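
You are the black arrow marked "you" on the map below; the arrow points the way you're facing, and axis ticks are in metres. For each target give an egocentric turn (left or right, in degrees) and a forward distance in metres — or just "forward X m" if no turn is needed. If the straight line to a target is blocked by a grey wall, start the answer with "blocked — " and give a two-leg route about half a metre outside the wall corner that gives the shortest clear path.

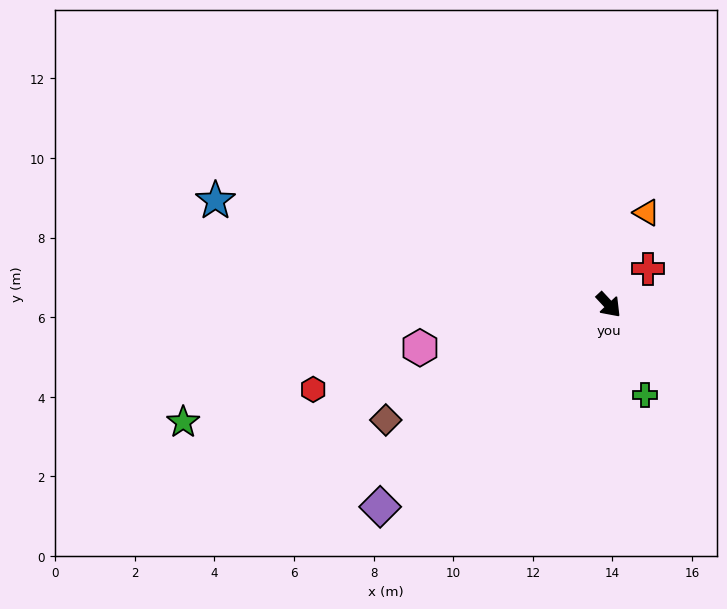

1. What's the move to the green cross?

turn right 21°, forward 2.4 m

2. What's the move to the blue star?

turn right 148°, forward 10.2 m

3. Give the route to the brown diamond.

turn right 106°, forward 6.3 m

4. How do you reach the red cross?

turn left 90°, forward 1.3 m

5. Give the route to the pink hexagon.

turn right 120°, forward 4.9 m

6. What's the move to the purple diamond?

turn right 92°, forward 7.7 m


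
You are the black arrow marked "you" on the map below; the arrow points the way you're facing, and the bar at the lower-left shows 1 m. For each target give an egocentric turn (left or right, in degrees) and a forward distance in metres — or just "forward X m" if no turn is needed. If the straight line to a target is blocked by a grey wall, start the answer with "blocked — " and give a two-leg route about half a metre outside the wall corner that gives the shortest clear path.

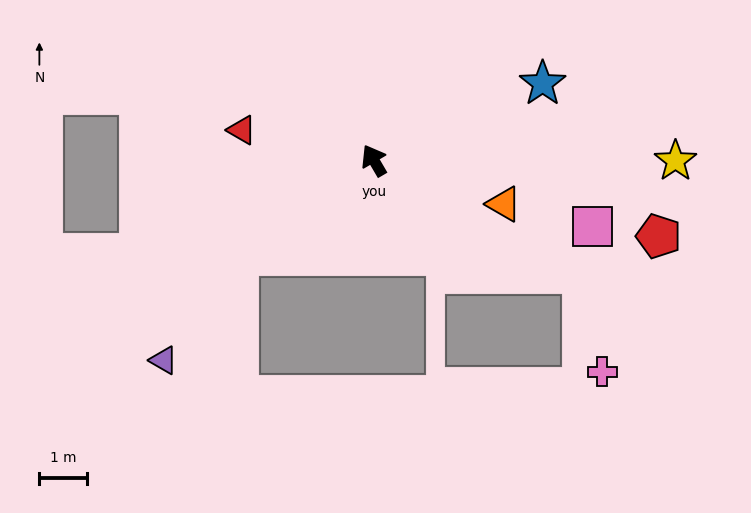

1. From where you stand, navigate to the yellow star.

turn right 120°, forward 6.4 m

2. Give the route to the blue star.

turn right 96°, forward 3.9 m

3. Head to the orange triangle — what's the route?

turn right 139°, forward 2.9 m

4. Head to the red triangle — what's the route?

turn left 47°, forward 2.9 m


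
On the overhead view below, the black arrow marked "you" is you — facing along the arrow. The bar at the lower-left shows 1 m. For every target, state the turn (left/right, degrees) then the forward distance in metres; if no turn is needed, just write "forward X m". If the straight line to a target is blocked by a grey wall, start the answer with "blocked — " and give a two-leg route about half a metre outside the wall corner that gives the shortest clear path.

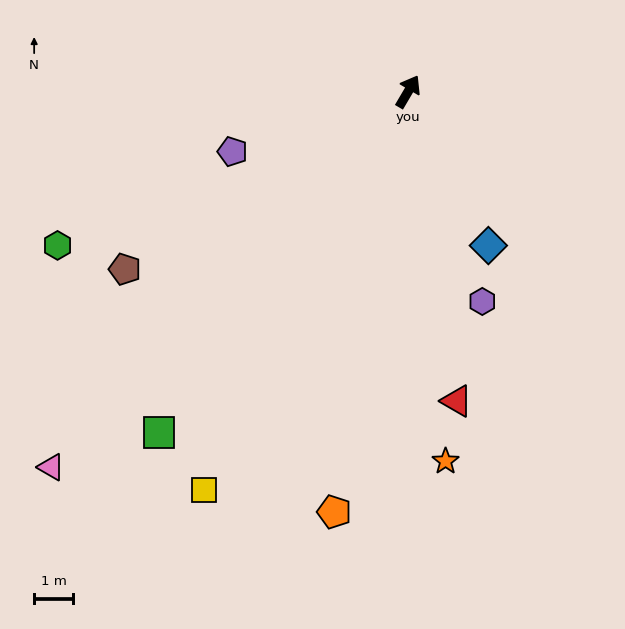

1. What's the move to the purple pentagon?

turn left 139°, forward 4.7 m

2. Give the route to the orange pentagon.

turn right 160°, forward 10.9 m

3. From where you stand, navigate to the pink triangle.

turn left 167°, forward 13.3 m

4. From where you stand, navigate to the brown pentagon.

turn left 153°, forward 8.6 m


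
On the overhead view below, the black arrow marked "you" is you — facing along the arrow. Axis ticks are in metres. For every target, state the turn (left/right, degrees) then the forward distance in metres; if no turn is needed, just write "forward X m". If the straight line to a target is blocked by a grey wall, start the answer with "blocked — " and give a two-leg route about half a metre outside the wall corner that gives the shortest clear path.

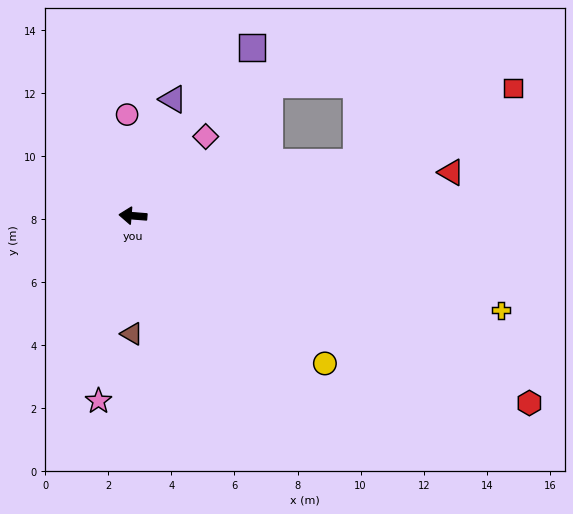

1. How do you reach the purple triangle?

turn right 104°, forward 3.9 m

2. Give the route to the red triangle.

turn right 168°, forward 10.2 m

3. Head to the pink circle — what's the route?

turn right 82°, forward 3.2 m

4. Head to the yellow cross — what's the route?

turn left 170°, forward 12.0 m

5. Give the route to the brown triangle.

turn left 94°, forward 3.7 m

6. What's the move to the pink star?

turn left 84°, forward 6.0 m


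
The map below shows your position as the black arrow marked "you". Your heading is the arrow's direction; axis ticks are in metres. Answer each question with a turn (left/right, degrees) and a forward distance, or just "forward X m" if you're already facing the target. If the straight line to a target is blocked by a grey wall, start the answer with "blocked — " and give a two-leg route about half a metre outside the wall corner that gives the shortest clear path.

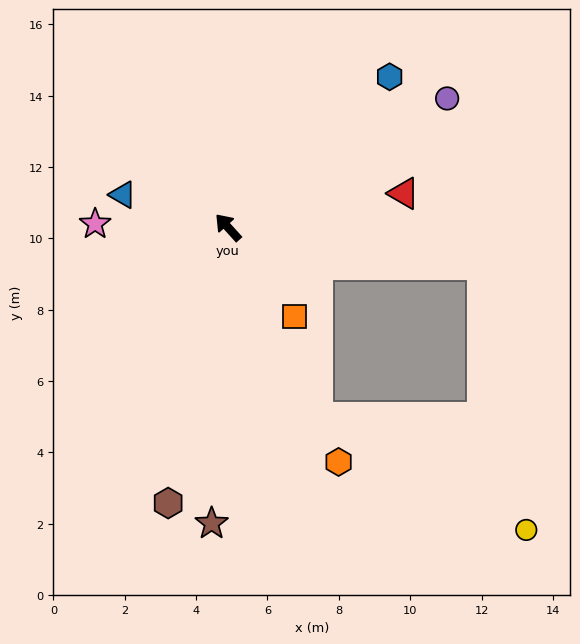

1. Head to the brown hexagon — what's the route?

turn left 126°, forward 7.9 m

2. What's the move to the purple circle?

turn right 102°, forward 7.1 m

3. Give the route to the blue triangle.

turn left 31°, forward 3.1 m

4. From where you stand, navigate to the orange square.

turn left 175°, forward 3.1 m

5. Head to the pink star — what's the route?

turn left 46°, forward 3.7 m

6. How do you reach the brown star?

turn left 135°, forward 8.3 m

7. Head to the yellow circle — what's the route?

blocked — turn left 163°, forward 5.9 m, then turn left 36°, forward 6.7 m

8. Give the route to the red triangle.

turn right 121°, forward 5.0 m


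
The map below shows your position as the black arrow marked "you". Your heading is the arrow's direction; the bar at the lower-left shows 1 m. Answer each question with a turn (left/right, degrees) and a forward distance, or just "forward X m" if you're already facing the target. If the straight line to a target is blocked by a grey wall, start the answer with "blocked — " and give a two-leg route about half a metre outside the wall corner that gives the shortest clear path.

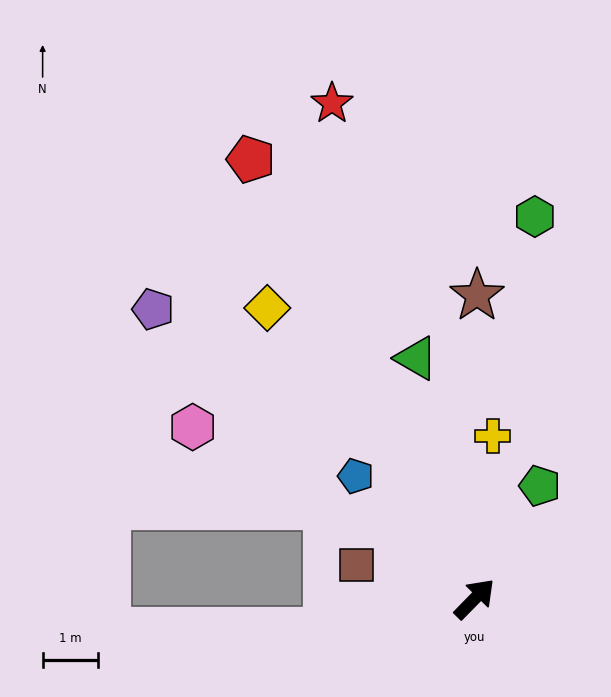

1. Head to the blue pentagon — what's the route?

turn left 89°, forward 3.1 m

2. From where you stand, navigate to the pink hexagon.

turn left 103°, forward 5.9 m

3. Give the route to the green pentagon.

turn left 14°, forward 2.3 m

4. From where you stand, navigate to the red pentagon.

turn left 71°, forward 8.9 m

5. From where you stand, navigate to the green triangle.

turn left 58°, forward 4.5 m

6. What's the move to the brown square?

turn left 118°, forward 2.2 m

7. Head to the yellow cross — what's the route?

turn left 38°, forward 2.9 m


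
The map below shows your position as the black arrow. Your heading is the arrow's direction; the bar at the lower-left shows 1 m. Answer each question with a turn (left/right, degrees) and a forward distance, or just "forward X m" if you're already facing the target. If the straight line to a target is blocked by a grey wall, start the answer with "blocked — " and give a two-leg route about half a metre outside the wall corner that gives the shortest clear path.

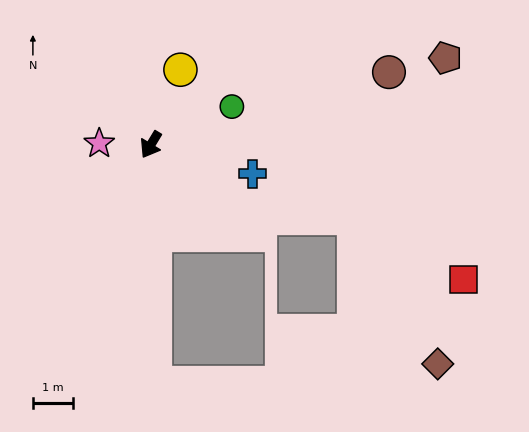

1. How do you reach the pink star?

turn right 60°, forward 1.3 m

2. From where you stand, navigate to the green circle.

turn left 146°, forward 2.3 m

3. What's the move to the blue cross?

turn left 105°, forward 2.7 m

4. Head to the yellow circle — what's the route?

turn right 170°, forward 2.0 m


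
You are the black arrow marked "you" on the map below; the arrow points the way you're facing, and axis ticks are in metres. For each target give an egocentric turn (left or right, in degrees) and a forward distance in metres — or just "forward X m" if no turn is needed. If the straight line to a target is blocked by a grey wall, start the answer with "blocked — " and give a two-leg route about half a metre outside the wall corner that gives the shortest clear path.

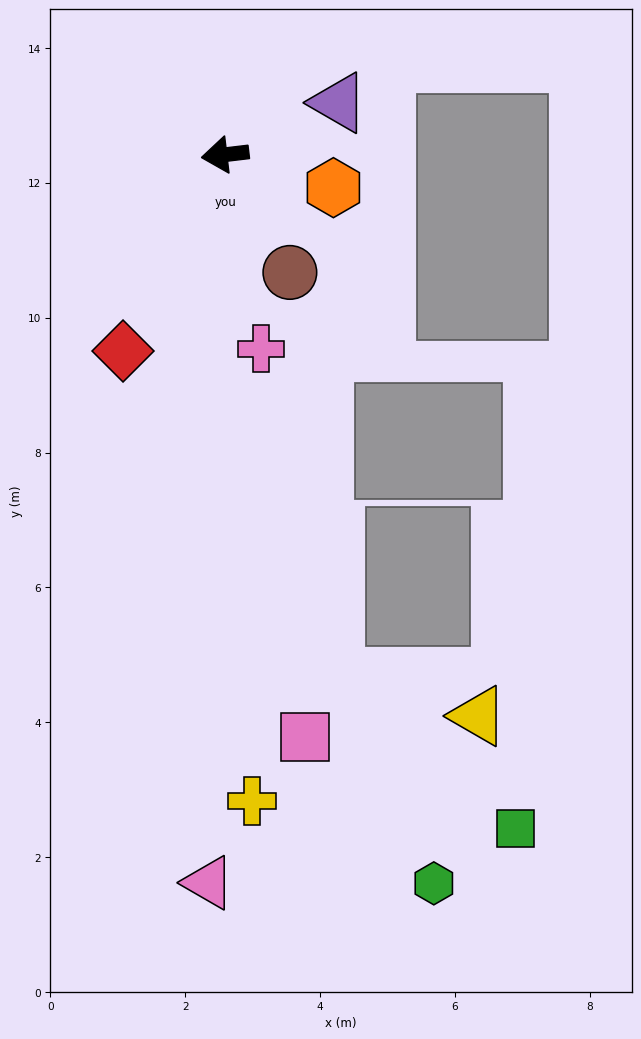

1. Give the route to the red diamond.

turn left 56°, forward 3.3 m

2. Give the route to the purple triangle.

turn right 162°, forward 1.9 m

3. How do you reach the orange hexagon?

turn left 156°, forward 1.7 m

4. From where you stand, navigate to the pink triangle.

turn left 82°, forward 10.8 m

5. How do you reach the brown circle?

turn left 112°, forward 2.0 m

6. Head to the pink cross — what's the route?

turn left 94°, forward 2.9 m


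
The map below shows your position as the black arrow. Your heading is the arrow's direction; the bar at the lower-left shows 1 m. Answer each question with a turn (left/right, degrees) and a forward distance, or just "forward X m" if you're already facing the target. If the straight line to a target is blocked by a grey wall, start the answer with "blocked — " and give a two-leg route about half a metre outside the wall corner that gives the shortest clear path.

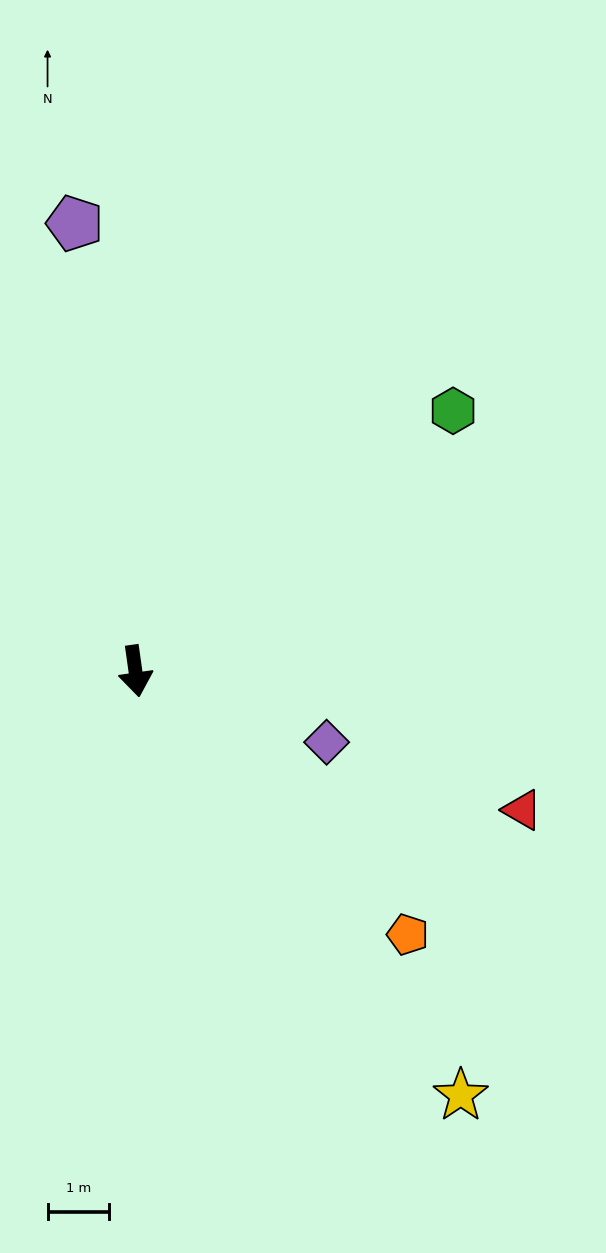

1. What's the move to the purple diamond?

turn left 62°, forward 3.3 m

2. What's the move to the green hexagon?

turn left 121°, forward 6.6 m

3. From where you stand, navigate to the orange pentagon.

turn left 38°, forward 6.1 m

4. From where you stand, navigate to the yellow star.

turn left 29°, forward 8.6 m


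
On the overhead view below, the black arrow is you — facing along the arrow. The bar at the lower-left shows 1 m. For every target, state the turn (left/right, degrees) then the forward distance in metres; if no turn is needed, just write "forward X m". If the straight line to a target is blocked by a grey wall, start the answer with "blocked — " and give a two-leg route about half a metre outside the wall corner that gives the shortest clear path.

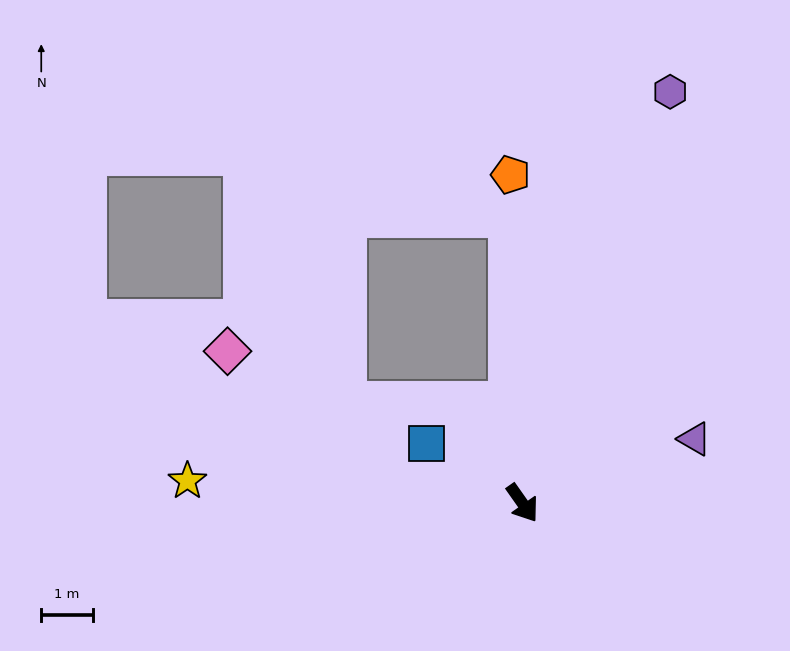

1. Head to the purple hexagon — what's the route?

turn left 125°, forward 8.5 m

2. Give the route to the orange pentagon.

turn left 147°, forward 6.4 m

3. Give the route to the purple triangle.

turn left 75°, forward 3.6 m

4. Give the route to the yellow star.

turn right 129°, forward 6.5 m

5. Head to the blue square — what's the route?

turn right 157°, forward 2.2 m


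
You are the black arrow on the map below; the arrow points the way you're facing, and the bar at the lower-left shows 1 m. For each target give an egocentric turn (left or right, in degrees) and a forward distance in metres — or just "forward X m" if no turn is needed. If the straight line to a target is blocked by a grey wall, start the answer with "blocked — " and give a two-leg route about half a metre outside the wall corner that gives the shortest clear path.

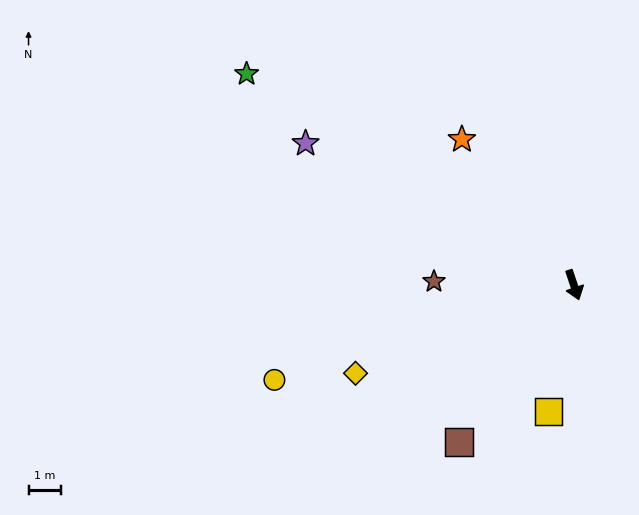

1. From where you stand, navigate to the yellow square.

turn right 30°, forward 3.9 m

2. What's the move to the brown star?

turn right 110°, forward 4.3 m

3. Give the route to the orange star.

turn right 161°, forward 5.6 m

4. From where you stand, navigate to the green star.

turn right 141°, forward 11.9 m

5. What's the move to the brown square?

turn right 55°, forward 6.0 m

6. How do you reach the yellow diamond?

turn right 87°, forward 7.2 m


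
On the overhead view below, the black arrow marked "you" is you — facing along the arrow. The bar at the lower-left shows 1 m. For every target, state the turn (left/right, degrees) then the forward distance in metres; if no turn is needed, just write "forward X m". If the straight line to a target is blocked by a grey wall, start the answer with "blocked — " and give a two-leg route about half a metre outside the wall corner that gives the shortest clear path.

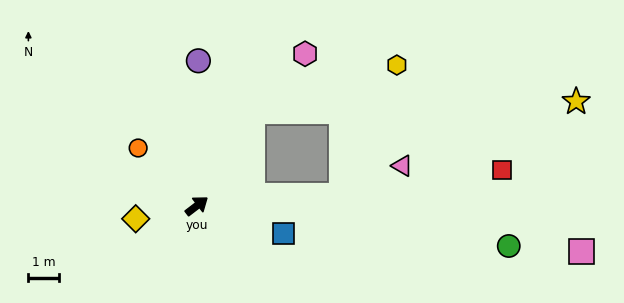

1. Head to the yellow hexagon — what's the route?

blocked — turn left 22°, forward 3.6 m, then turn right 42°, forward 4.9 m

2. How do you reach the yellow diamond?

turn left 155°, forward 2.0 m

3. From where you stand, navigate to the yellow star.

blocked — turn left 22°, forward 3.6 m, then turn right 58°, forward 10.5 m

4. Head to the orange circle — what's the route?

turn left 98°, forward 2.7 m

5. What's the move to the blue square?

turn right 55°, forward 2.9 m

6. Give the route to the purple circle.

turn left 52°, forward 4.7 m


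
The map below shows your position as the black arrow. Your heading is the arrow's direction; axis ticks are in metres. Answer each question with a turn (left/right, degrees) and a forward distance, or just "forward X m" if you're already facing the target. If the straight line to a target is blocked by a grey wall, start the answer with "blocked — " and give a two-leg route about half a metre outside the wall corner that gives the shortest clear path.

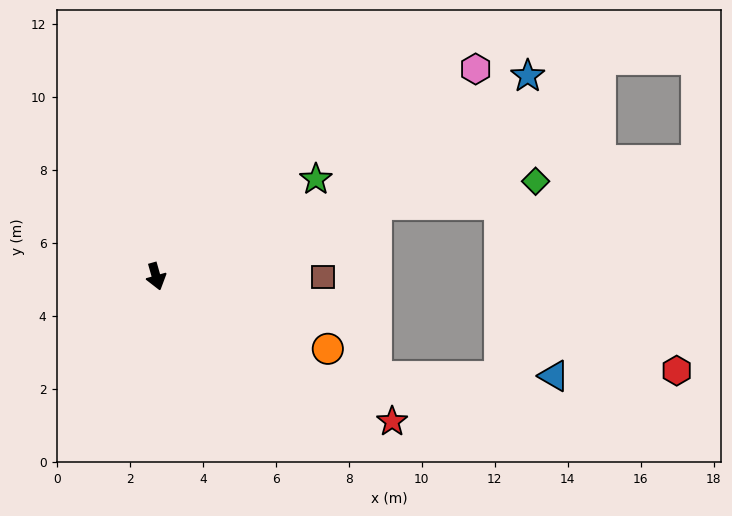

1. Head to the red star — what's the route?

turn left 43°, forward 7.6 m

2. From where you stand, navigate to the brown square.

turn left 74°, forward 4.6 m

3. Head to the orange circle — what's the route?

turn left 51°, forward 5.1 m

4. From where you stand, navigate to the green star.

turn left 106°, forward 5.1 m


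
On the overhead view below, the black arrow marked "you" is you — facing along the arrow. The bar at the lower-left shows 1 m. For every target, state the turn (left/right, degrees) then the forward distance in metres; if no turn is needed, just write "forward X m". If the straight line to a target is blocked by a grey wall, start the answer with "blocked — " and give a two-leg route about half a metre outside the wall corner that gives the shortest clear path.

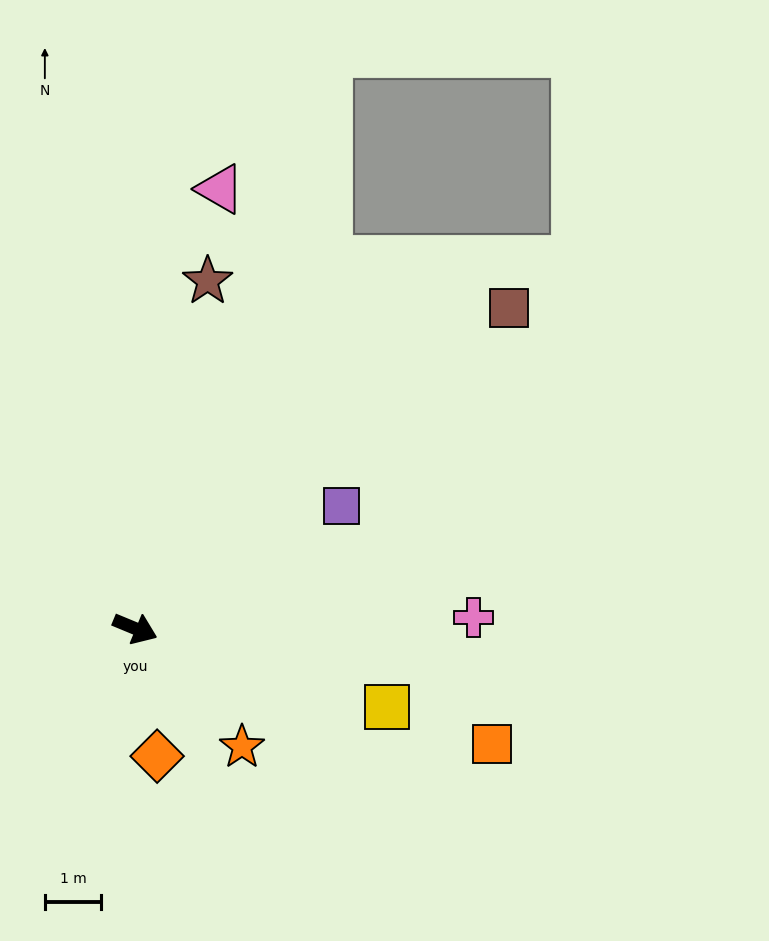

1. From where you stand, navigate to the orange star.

turn right 25°, forward 2.8 m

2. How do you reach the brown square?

turn left 63°, forward 8.8 m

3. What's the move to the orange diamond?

turn right 58°, forward 2.3 m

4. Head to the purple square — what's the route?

turn left 53°, forward 4.3 m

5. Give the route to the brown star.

turn left 101°, forward 6.3 m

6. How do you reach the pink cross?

turn left 24°, forward 6.0 m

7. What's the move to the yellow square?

turn left 5°, forward 4.7 m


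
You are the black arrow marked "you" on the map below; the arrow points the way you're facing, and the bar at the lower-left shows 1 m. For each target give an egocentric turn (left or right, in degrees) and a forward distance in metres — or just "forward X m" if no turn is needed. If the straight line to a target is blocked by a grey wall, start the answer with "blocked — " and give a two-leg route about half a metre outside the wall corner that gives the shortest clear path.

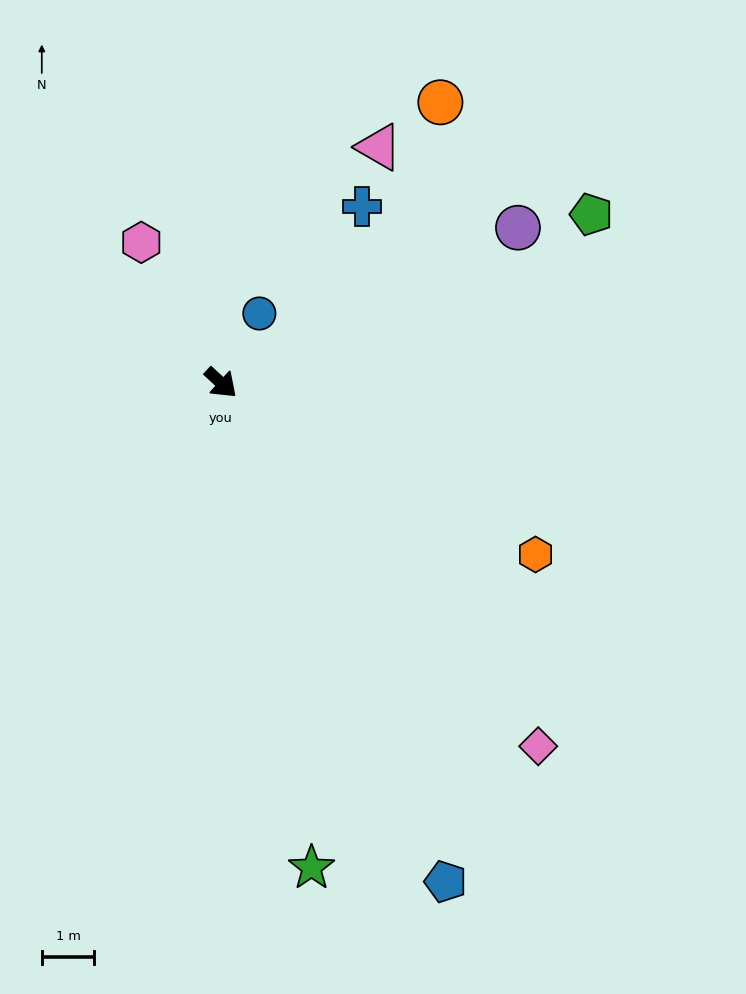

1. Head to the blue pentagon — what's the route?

turn right 23°, forward 10.4 m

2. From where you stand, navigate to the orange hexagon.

turn left 14°, forward 6.8 m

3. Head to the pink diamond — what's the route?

turn right 6°, forward 9.2 m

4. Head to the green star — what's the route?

turn right 37°, forward 9.4 m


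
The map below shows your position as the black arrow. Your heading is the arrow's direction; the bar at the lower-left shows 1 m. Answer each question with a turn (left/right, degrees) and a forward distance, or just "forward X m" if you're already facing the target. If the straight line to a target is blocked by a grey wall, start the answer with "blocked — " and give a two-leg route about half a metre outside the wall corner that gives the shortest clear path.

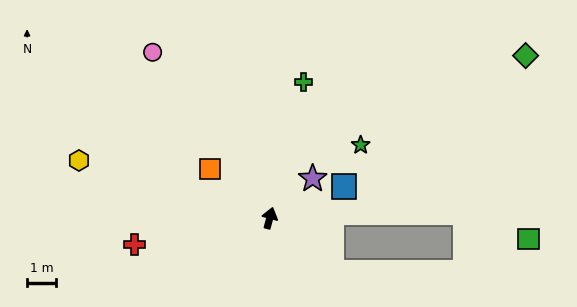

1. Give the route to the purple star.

turn right 32°, forward 2.0 m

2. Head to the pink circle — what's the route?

turn left 50°, forward 7.1 m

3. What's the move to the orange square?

turn left 66°, forward 2.7 m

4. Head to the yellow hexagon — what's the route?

turn left 88°, forward 6.9 m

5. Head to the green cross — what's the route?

forward 4.9 m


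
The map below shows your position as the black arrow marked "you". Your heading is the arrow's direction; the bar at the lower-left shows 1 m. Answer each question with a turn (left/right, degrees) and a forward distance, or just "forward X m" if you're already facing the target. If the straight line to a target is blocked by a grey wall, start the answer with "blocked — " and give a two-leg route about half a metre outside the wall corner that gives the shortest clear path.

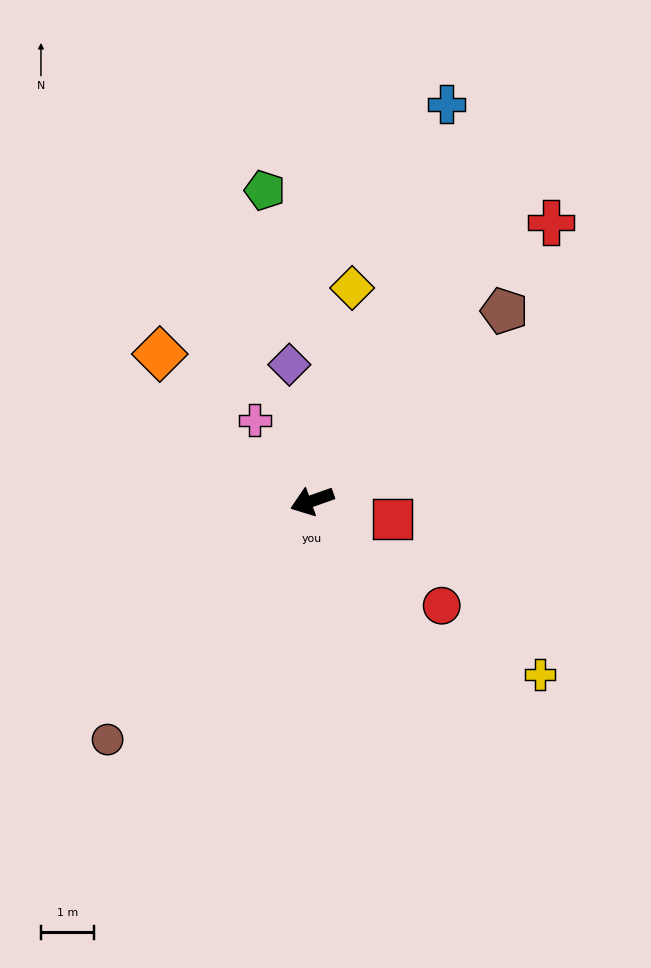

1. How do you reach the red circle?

turn left 122°, forward 3.1 m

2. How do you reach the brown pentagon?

turn right 155°, forward 5.0 m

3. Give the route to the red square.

turn left 148°, forward 1.5 m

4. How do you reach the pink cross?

turn right 74°, forward 1.8 m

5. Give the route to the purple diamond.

turn right 100°, forward 2.6 m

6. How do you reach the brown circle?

turn left 30°, forward 5.9 m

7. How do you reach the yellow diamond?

turn right 120°, forward 4.0 m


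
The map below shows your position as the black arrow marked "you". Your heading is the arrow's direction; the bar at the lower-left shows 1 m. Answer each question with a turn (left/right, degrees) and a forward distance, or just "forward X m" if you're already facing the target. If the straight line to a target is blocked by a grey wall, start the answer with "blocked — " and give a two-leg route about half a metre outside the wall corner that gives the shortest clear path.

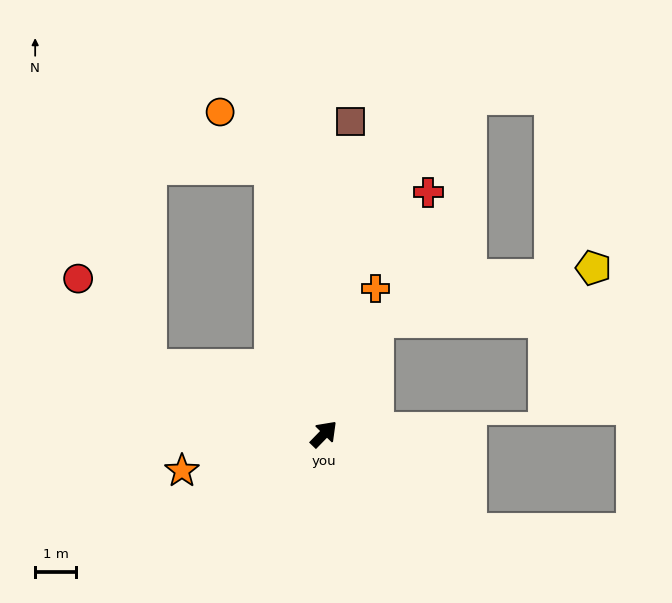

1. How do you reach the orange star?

turn left 149°, forward 3.6 m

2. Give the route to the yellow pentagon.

blocked — turn left 19°, forward 3.1 m, then turn right 51°, forward 5.5 m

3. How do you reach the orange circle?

blocked — turn left 55°, forward 6.7 m, then turn left 32°, forward 1.8 m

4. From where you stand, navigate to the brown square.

turn left 39°, forward 7.7 m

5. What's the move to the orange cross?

turn left 25°, forward 3.8 m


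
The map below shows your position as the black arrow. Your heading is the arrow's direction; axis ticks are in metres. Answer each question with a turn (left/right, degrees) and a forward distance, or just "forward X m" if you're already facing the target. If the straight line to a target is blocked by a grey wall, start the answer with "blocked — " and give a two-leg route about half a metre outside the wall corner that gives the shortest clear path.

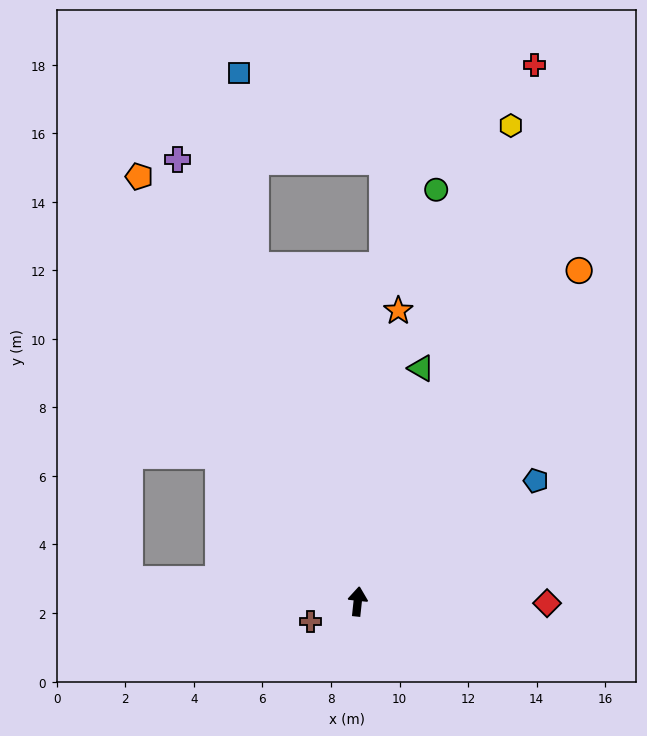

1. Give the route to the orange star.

forward 8.6 m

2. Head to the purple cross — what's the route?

turn left 28°, forward 13.9 m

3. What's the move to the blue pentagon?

turn right 50°, forward 6.3 m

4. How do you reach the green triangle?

turn right 9°, forward 7.1 m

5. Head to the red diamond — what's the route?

turn right 84°, forward 5.5 m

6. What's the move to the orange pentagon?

turn left 33°, forward 13.9 m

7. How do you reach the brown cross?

turn left 119°, forward 1.5 m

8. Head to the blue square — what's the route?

blocked — turn left 23°, forward 10.2 m, then turn right 12°, forward 5.7 m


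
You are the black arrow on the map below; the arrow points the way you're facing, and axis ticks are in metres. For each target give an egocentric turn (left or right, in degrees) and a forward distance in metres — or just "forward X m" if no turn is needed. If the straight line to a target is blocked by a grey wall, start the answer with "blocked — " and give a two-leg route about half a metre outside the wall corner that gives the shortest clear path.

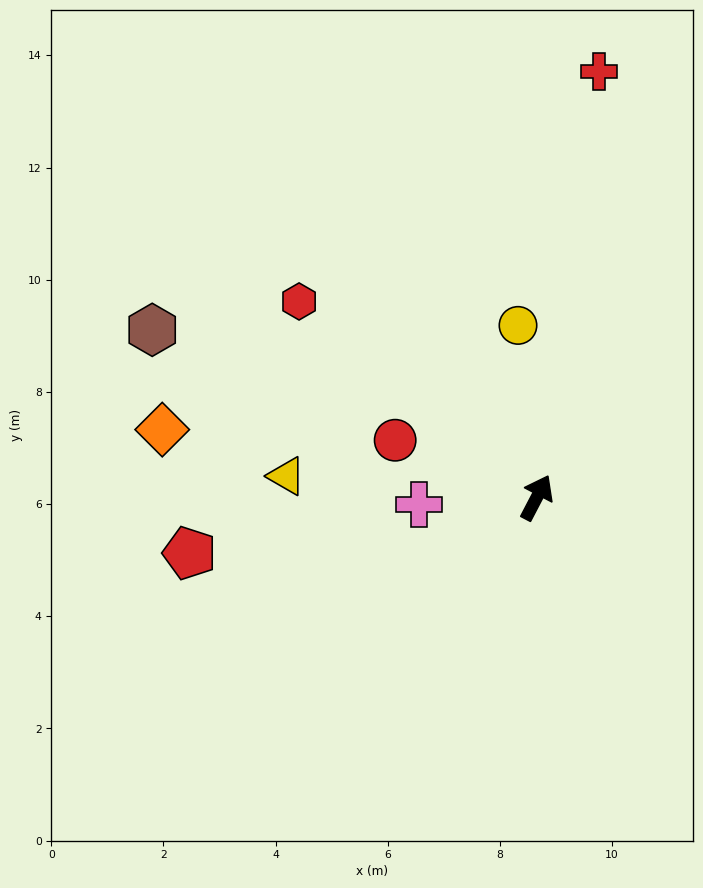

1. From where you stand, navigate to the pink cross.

turn left 121°, forward 2.1 m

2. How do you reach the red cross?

turn left 19°, forward 7.7 m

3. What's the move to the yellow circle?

turn left 34°, forward 3.1 m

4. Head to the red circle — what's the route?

turn left 96°, forward 2.7 m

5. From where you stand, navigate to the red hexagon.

turn left 78°, forward 5.5 m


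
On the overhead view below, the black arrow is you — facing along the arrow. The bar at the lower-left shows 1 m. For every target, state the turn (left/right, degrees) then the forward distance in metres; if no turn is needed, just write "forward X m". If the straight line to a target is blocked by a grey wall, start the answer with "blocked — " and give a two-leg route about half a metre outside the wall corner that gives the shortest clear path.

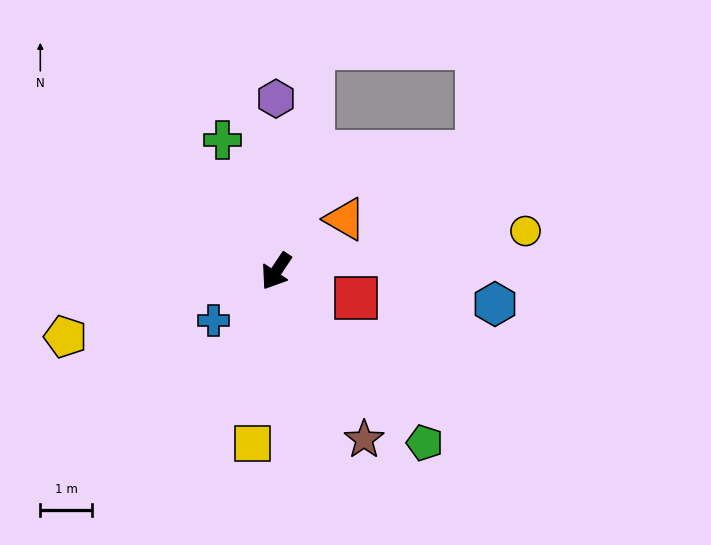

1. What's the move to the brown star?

turn left 61°, forward 3.7 m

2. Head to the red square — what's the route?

turn left 105°, forward 1.6 m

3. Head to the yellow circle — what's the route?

turn left 133°, forward 4.9 m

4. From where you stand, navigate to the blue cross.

turn right 18°, forward 1.6 m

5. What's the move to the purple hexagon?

turn right 146°, forward 3.4 m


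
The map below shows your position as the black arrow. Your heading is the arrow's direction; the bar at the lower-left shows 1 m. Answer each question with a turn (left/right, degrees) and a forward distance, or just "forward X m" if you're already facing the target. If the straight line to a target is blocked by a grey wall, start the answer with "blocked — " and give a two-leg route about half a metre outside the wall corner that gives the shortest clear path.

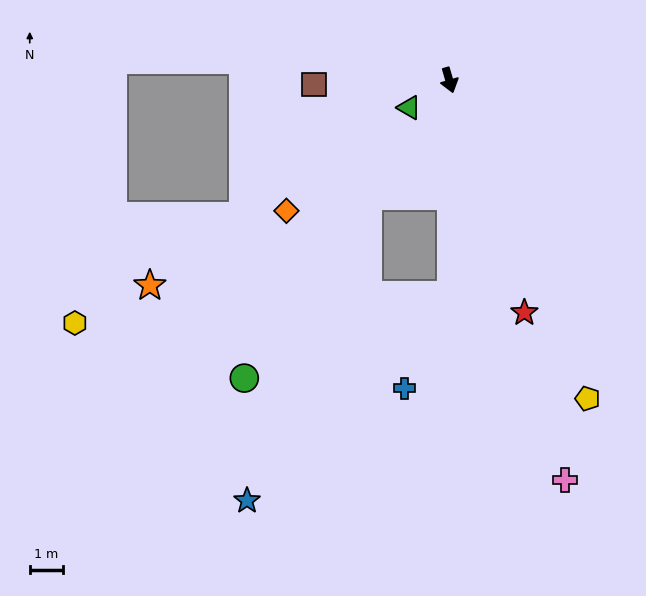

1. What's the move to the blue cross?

blocked — turn right 16°, forward 6.6 m, then turn right 27°, forward 3.2 m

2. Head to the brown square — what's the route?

turn right 104°, forward 4.1 m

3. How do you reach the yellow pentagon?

turn left 7°, forward 10.6 m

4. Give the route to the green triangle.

turn right 72°, forward 1.5 m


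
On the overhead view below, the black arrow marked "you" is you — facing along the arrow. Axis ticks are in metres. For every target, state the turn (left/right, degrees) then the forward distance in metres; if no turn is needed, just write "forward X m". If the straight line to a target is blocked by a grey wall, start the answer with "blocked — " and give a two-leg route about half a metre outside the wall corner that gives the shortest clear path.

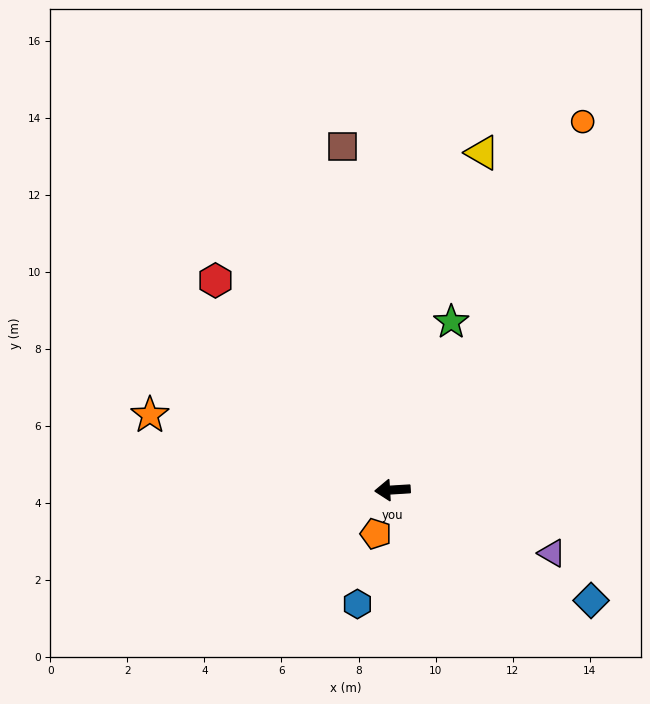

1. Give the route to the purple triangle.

turn left 155°, forward 4.5 m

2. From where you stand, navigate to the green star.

turn right 113°, forward 4.6 m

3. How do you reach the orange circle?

turn right 121°, forward 10.8 m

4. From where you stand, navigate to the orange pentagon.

turn left 66°, forward 1.2 m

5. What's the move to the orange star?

turn right 21°, forward 6.6 m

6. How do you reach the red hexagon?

turn right 53°, forward 7.1 m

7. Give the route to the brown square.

turn right 85°, forward 9.0 m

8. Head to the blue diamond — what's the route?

turn left 147°, forward 5.9 m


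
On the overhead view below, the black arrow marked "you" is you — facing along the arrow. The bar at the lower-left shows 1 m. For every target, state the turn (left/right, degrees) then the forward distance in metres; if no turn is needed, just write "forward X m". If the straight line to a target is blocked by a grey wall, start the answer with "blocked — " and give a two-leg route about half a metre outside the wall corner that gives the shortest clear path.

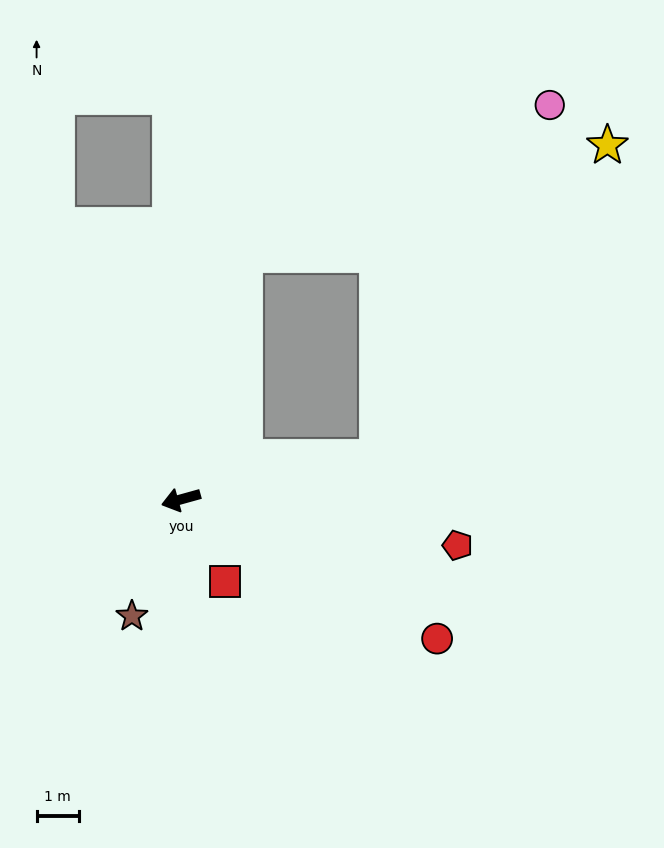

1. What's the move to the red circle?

turn left 136°, forward 6.9 m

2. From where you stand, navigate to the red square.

turn left 103°, forward 2.2 m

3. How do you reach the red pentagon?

turn left 155°, forward 6.6 m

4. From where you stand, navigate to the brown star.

turn left 52°, forward 3.0 m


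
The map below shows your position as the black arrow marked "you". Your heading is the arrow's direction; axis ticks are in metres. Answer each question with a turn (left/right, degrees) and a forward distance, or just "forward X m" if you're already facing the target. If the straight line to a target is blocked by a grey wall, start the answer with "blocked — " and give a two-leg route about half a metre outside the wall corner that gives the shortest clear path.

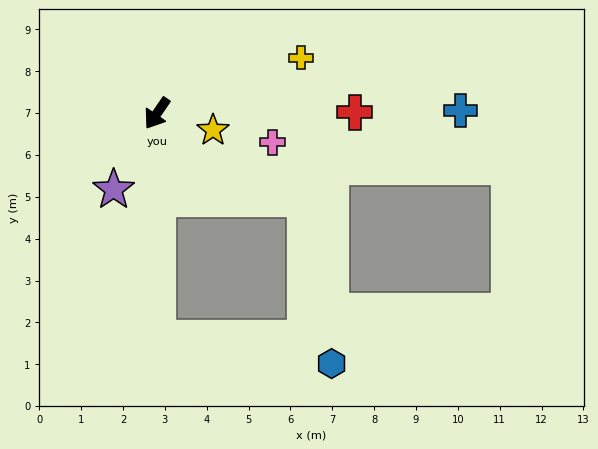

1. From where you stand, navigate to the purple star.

turn left 5°, forward 2.1 m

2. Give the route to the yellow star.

turn left 108°, forward 1.4 m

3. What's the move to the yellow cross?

turn left 146°, forward 3.7 m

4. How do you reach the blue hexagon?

blocked — turn left 35°, forward 5.4 m, then turn left 81°, forward 4.2 m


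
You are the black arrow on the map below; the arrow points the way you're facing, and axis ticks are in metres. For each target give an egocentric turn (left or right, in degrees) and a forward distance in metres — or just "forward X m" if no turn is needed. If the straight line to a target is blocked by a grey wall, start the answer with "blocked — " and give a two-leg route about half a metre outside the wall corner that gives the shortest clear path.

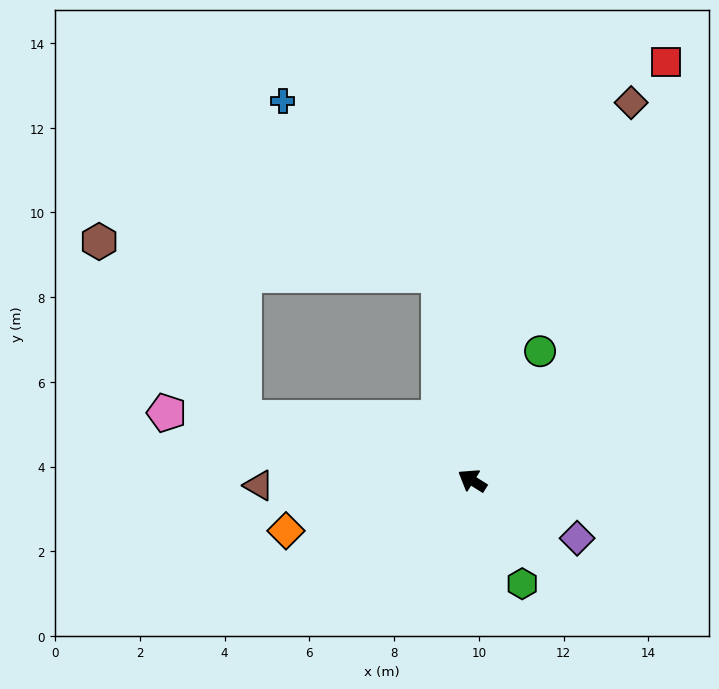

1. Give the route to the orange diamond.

turn left 47°, forward 4.6 m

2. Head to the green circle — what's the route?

turn right 86°, forward 3.4 m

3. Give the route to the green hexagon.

turn left 148°, forward 2.7 m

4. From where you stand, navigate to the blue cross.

blocked — turn right 49°, forward 4.9 m, then turn left 33°, forward 5.5 m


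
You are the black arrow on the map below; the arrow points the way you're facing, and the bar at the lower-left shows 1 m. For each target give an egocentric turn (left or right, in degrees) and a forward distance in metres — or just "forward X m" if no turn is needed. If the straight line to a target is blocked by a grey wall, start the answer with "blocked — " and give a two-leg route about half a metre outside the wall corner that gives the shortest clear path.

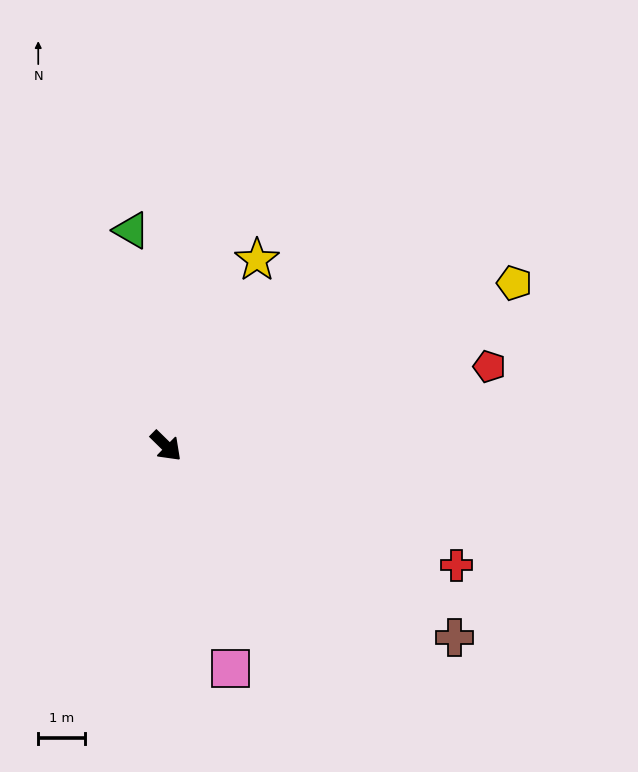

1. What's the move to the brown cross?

turn left 11°, forward 7.5 m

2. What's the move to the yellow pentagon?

turn left 70°, forward 8.3 m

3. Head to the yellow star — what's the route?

turn left 108°, forward 4.5 m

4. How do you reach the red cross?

turn left 22°, forward 6.8 m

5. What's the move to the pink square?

turn right 29°, forward 5.0 m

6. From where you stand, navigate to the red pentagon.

turn left 58°, forward 7.2 m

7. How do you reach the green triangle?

turn left 144°, forward 4.7 m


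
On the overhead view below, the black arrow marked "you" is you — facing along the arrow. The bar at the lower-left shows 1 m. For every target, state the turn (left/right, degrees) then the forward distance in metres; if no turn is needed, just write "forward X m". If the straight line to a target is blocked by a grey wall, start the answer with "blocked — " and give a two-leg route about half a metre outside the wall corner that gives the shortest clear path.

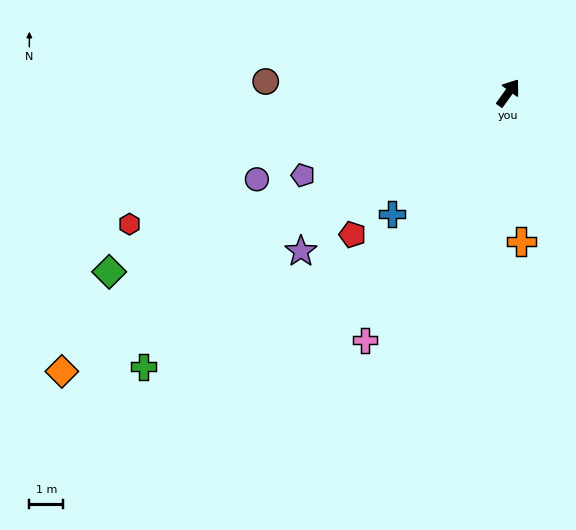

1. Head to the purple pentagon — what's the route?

turn left 148°, forward 6.5 m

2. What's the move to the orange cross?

turn right 139°, forward 4.4 m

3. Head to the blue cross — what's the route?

turn left 172°, forward 4.9 m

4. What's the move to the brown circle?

turn left 123°, forward 7.1 m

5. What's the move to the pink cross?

turn right 174°, forward 8.4 m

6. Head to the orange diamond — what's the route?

turn left 158°, forward 15.5 m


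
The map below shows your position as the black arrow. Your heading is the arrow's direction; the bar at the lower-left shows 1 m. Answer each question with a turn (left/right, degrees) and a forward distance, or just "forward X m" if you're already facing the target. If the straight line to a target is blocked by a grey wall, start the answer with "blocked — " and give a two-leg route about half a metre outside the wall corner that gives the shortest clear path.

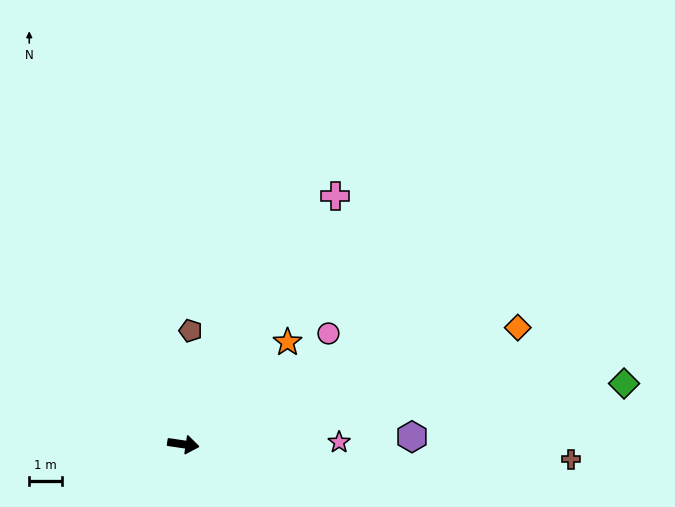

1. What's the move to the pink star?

turn left 9°, forward 4.7 m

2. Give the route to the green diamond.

turn left 16°, forward 13.5 m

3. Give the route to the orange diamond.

turn left 28°, forward 10.7 m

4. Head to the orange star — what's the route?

turn left 53°, forward 4.4 m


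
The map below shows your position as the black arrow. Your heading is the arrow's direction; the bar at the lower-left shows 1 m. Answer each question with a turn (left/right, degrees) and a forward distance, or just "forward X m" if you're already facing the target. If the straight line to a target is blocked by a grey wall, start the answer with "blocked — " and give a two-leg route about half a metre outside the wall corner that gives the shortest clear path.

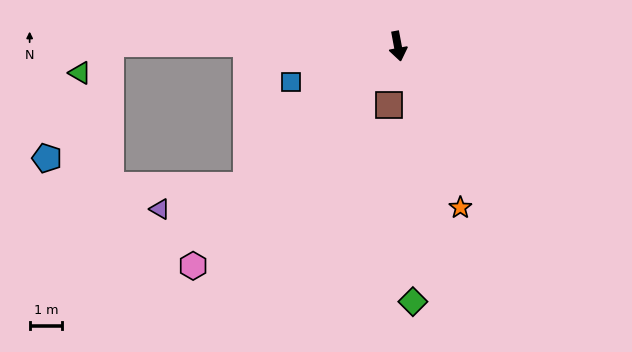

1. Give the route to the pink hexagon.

turn right 54°, forward 9.3 m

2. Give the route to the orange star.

turn left 11°, forward 5.3 m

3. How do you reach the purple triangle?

blocked — turn right 58°, forward 6.3 m, then turn right 27°, forward 2.8 m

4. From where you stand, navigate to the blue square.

turn right 82°, forward 3.5 m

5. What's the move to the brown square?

turn right 19°, forward 1.8 m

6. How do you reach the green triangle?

blocked — turn right 101°, forward 8.9 m, then turn left 44°, forward 1.3 m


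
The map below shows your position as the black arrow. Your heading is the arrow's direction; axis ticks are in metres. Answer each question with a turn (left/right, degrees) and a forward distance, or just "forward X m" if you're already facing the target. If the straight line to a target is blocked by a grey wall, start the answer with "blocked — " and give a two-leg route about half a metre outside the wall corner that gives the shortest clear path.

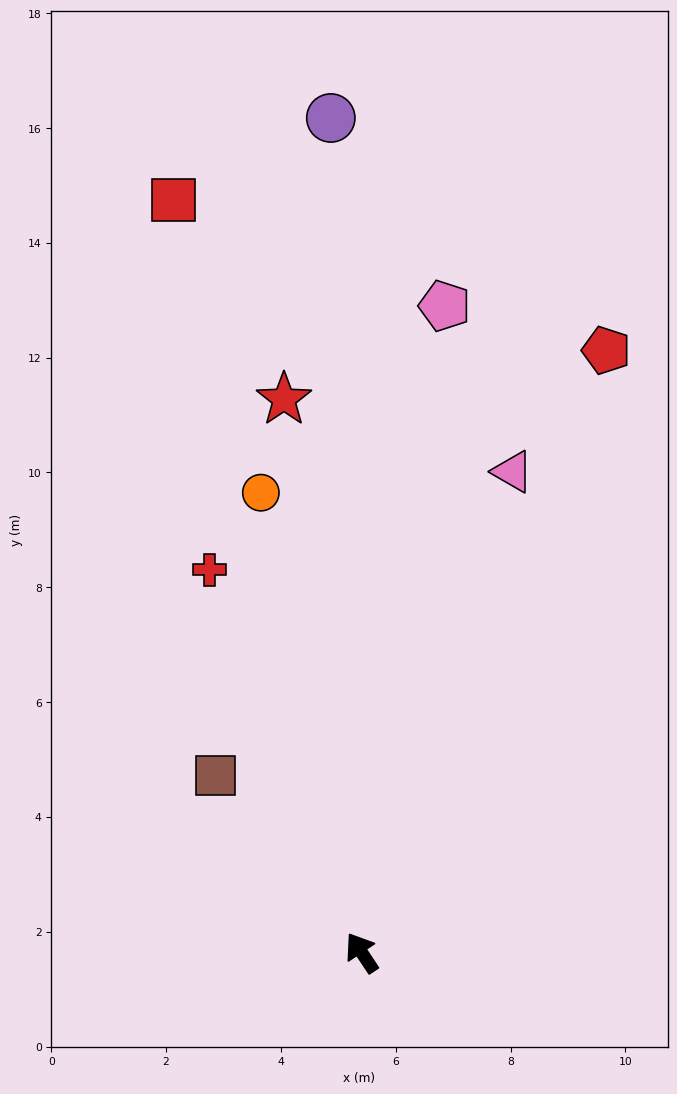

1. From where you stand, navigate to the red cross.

turn right 12°, forward 7.2 m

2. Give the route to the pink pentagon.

turn right 41°, forward 11.4 m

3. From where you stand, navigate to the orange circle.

turn right 21°, forward 8.2 m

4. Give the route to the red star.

turn right 26°, forward 9.7 m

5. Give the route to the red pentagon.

turn right 56°, forward 11.3 m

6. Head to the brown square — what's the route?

turn left 6°, forward 4.0 m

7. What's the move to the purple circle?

turn right 32°, forward 14.5 m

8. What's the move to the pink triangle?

turn right 51°, forward 8.8 m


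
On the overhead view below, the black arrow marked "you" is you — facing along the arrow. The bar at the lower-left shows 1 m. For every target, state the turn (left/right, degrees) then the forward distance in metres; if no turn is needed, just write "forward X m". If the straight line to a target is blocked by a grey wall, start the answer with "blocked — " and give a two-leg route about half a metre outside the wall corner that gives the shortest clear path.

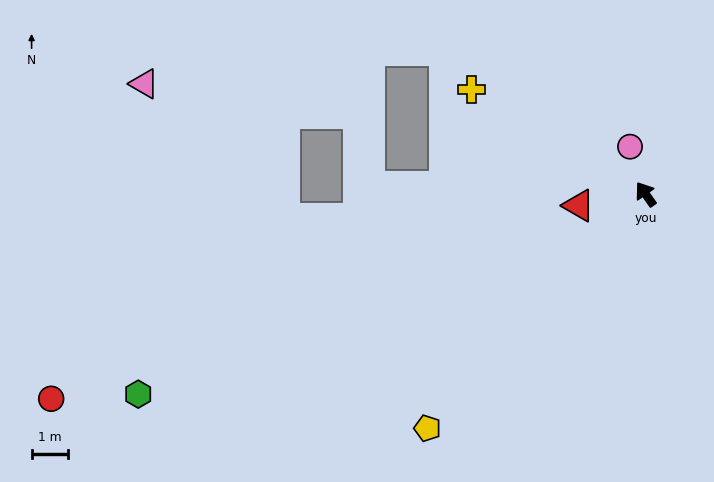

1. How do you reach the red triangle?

turn left 65°, forward 1.9 m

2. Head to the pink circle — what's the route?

turn right 17°, forward 1.4 m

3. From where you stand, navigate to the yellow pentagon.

turn left 102°, forward 8.8 m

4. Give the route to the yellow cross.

turn left 24°, forward 5.6 m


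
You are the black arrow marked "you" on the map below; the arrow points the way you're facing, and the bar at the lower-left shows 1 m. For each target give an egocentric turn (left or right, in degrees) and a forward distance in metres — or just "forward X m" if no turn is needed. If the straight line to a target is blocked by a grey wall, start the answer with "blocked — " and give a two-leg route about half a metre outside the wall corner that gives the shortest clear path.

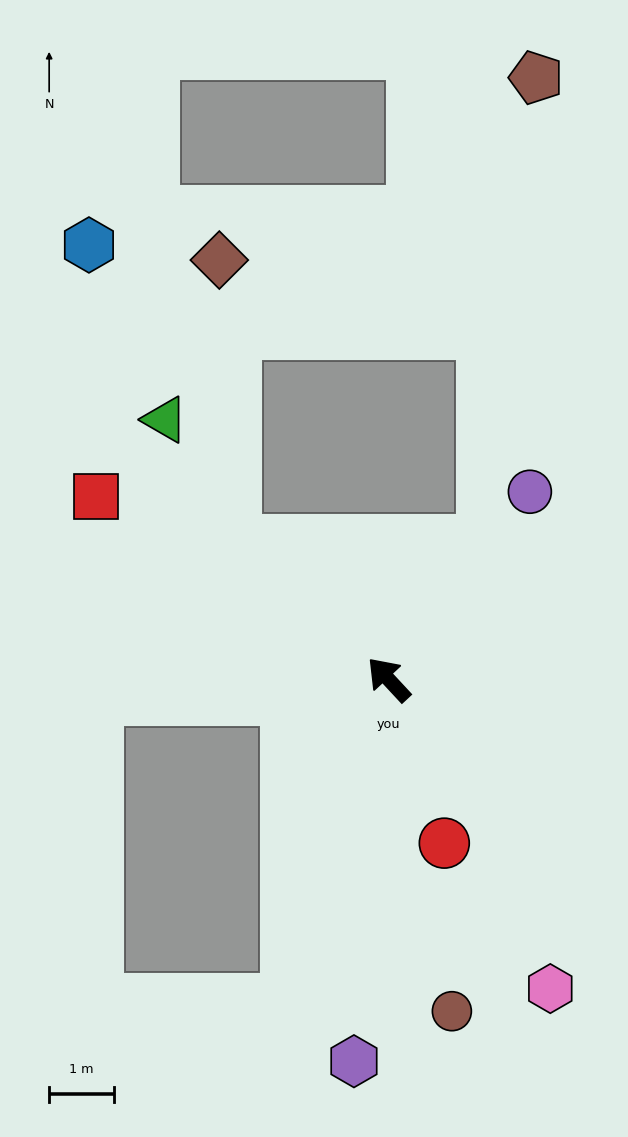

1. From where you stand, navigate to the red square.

turn left 15°, forward 5.3 m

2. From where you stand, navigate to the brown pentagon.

blocked — turn right 78°, forward 2.6 m, then turn left 29°, forward 7.2 m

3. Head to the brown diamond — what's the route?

blocked — turn left 6°, forward 3.2 m, then turn right 46°, forward 4.3 m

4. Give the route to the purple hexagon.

turn left 132°, forward 5.9 m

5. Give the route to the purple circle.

turn right 80°, forward 3.6 m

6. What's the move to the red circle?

turn left 156°, forward 2.7 m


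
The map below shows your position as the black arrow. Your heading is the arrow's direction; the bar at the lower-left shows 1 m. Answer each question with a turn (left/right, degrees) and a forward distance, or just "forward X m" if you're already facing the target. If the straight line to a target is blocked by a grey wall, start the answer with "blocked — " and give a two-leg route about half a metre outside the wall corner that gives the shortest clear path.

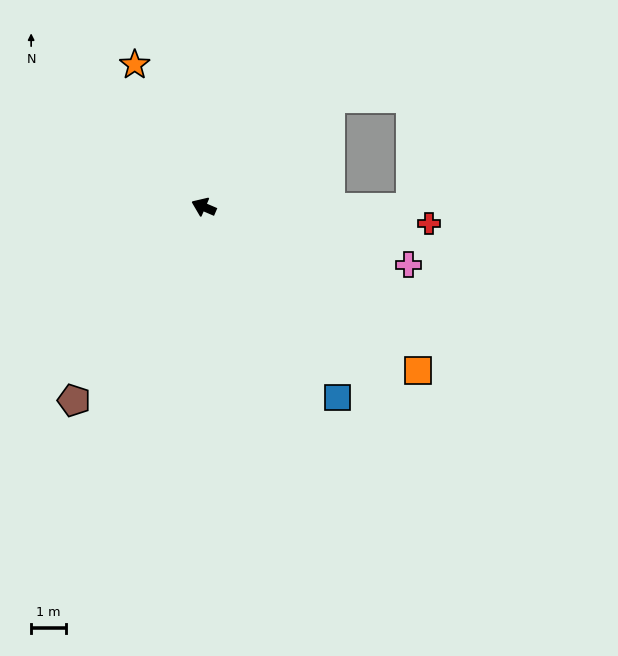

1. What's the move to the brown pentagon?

turn left 79°, forward 6.7 m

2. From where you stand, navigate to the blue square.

turn left 148°, forward 6.7 m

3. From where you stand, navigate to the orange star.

turn right 41°, forward 4.5 m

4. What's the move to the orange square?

turn left 166°, forward 7.7 m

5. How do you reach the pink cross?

turn right 173°, forward 6.1 m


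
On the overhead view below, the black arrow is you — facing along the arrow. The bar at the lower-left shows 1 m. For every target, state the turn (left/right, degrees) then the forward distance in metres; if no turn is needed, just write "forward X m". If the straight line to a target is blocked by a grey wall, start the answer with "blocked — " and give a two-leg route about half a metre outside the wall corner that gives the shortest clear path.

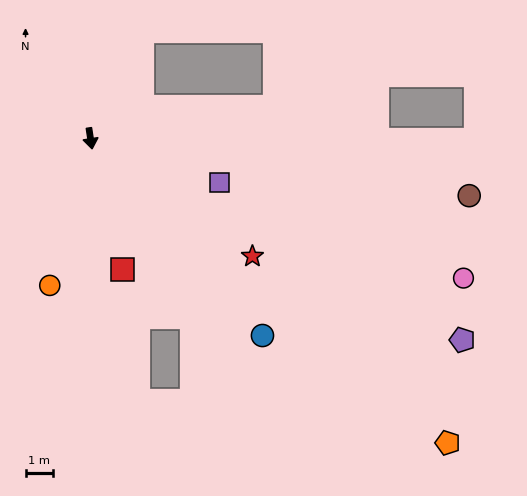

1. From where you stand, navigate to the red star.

turn left 45°, forward 7.3 m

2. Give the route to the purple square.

turn left 62°, forward 5.0 m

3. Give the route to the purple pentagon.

turn left 53°, forward 15.5 m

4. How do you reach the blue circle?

turn left 32°, forward 9.6 m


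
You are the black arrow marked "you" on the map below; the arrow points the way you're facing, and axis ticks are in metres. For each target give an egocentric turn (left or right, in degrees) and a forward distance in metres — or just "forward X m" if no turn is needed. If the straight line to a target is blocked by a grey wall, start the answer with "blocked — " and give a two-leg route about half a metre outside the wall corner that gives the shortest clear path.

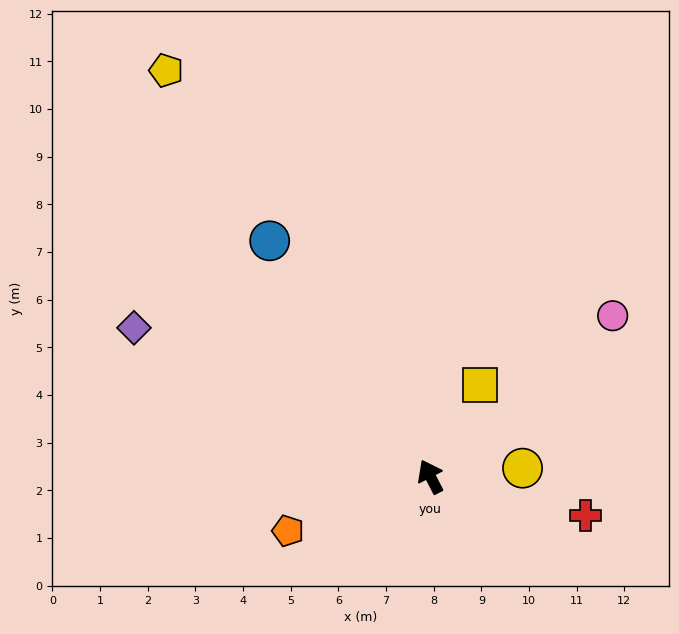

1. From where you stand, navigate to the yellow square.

turn right 55°, forward 2.2 m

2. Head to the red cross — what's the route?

turn right 131°, forward 3.4 m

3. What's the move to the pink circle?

turn right 76°, forward 5.1 m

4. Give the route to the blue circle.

turn left 7°, forward 6.0 m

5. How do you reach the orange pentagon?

turn left 84°, forward 3.2 m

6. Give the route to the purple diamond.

turn left 36°, forward 7.0 m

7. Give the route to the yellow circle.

turn right 112°, forward 1.9 m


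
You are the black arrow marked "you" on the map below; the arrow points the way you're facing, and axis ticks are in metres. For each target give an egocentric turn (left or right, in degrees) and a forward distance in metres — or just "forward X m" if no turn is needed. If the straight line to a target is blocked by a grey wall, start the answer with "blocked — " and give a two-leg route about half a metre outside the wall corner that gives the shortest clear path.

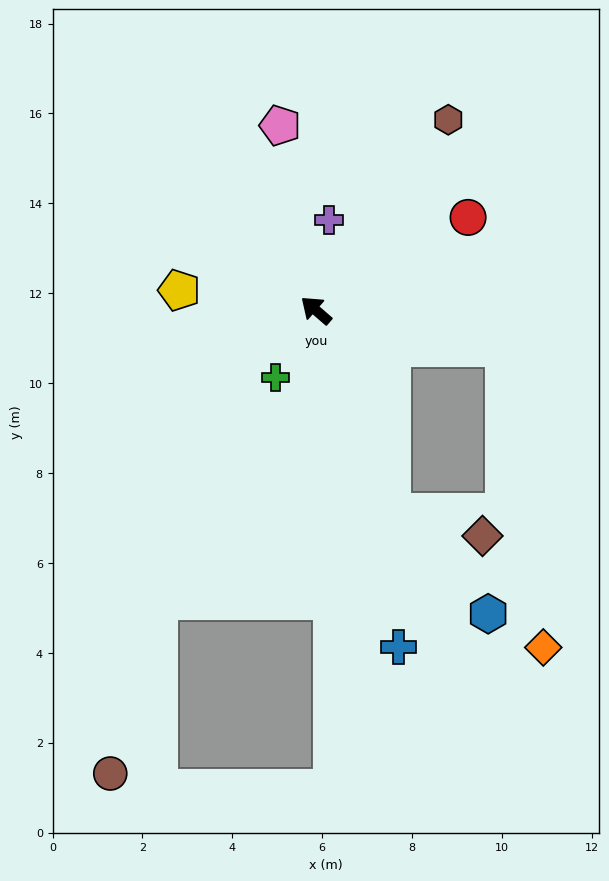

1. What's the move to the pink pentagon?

turn right 38°, forward 4.2 m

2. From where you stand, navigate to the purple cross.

turn right 57°, forward 2.0 m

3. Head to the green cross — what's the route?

turn left 100°, forward 1.7 m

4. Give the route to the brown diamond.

blocked — turn left 151°, forward 4.8 m, then turn left 56°, forward 2.1 m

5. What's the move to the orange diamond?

blocked — turn right 150°, forward 4.3 m, then turn right 72°, forward 6.7 m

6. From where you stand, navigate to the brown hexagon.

turn right 84°, forward 5.2 m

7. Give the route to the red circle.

turn right 108°, forward 4.0 m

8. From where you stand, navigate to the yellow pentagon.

turn left 33°, forward 3.1 m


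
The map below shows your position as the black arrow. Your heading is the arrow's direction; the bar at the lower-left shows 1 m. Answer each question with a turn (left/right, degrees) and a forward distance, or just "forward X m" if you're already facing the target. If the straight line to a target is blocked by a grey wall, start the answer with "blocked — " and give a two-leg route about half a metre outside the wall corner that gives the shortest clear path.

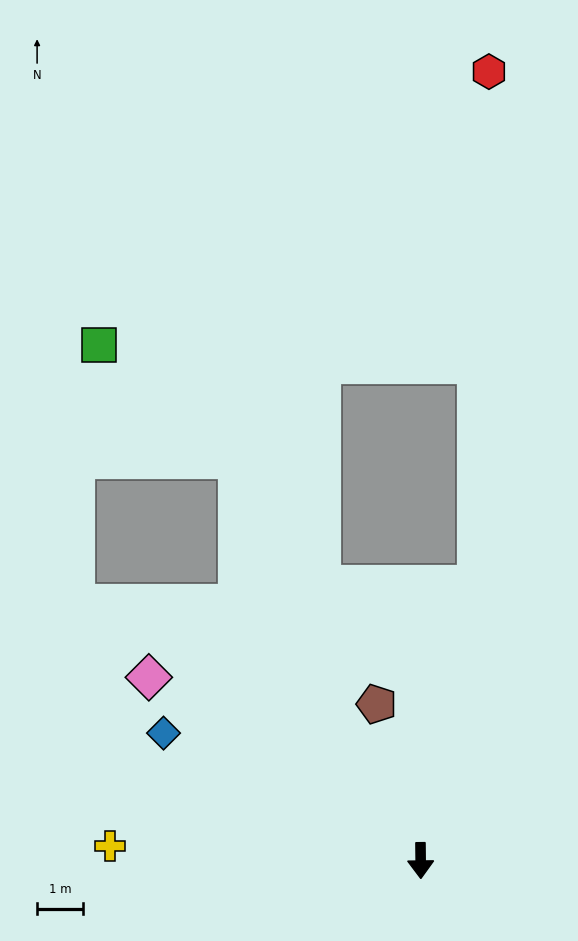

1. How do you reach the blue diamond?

turn right 117°, forward 6.2 m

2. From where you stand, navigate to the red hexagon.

blocked — turn left 168°, forward 6.1 m, then turn left 10°, forward 11.1 m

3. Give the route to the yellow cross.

turn right 93°, forward 6.7 m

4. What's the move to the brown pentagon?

turn right 165°, forward 3.5 m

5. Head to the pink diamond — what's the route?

turn right 125°, forward 7.1 m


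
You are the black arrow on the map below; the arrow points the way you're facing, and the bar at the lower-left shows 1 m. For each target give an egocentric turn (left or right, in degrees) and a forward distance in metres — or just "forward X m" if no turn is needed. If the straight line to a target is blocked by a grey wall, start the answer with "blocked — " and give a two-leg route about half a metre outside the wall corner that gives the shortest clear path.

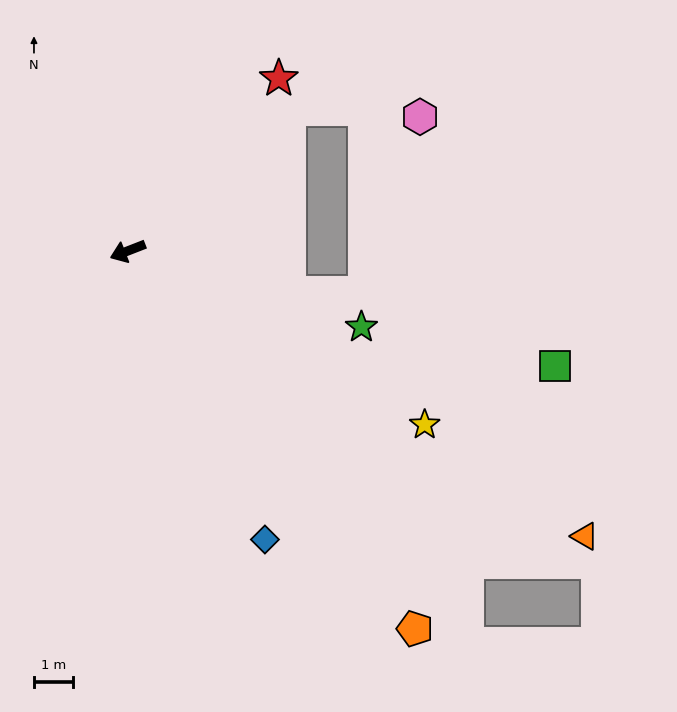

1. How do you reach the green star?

turn left 141°, forward 6.3 m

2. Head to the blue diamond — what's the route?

turn left 94°, forward 8.1 m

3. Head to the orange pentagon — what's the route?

turn left 106°, forward 12.1 m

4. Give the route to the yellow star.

turn left 128°, forward 8.8 m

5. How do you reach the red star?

turn right 153°, forward 5.8 m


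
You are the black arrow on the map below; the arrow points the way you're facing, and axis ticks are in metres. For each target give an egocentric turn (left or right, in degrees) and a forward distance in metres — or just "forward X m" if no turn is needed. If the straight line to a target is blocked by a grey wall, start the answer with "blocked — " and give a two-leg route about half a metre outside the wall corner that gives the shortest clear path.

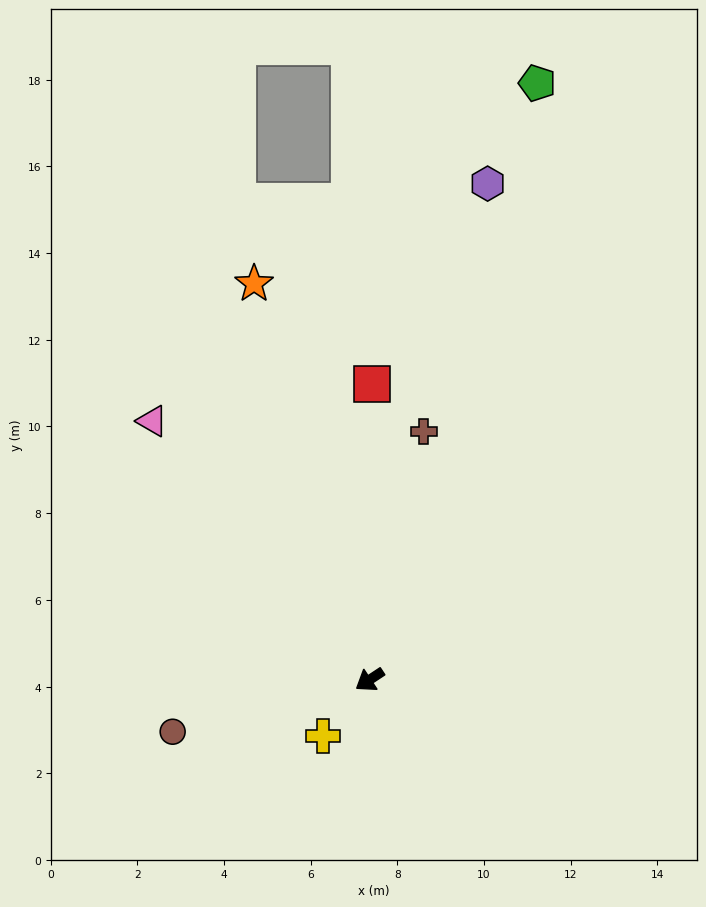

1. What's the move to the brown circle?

turn right 19°, forward 4.7 m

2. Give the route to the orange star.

turn right 107°, forward 9.5 m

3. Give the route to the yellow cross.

turn left 17°, forward 1.7 m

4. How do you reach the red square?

turn right 124°, forward 6.8 m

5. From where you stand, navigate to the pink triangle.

turn right 83°, forward 7.8 m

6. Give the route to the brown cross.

turn right 136°, forward 5.9 m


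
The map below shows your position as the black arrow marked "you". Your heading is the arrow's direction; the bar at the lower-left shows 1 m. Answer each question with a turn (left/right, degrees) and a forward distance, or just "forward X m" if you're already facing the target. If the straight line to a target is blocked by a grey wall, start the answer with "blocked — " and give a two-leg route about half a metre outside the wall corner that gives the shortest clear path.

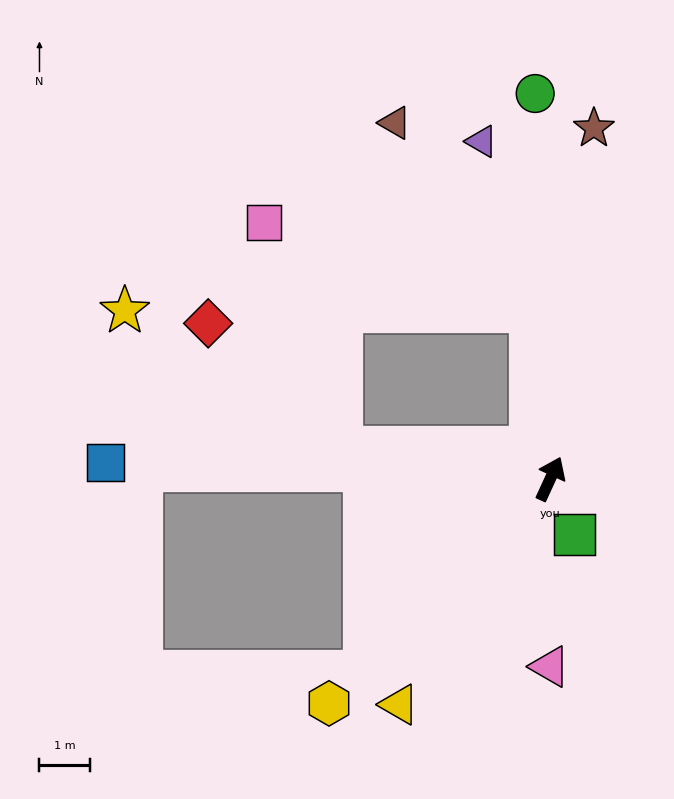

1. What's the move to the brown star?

turn left 18°, forward 6.9 m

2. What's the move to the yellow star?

blocked — turn left 106°, forward 4.2 m, then turn right 24°, forward 5.0 m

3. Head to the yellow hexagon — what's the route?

turn left 160°, forward 6.2 m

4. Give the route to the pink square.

blocked — turn left 106°, forward 4.2 m, then turn right 62°, forward 4.7 m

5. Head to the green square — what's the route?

turn right 132°, forward 1.2 m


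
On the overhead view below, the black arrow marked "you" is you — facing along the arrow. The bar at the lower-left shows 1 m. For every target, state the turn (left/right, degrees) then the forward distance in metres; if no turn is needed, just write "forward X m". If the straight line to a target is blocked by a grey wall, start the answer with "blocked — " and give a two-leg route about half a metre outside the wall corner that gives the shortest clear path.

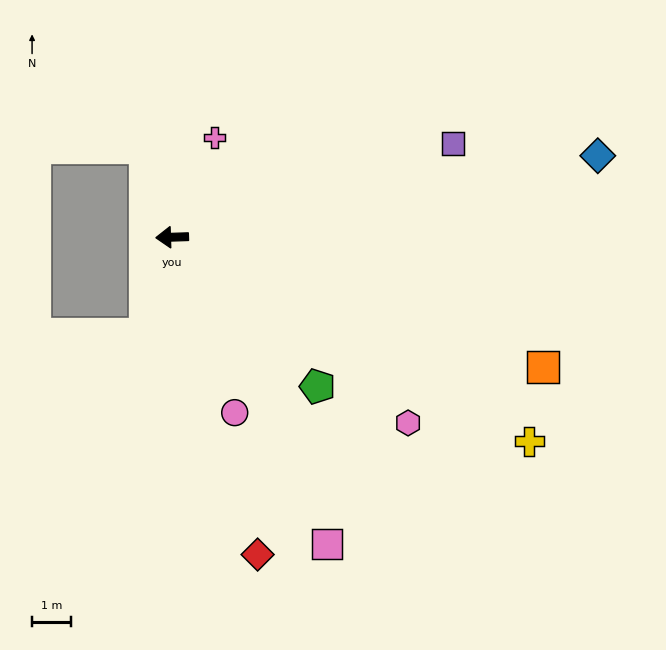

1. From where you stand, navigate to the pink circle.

turn left 108°, forward 4.8 m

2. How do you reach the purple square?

turn right 163°, forward 7.7 m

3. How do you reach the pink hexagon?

turn left 140°, forward 7.8 m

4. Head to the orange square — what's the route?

turn left 159°, forward 10.2 m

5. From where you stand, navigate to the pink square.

turn left 115°, forward 8.9 m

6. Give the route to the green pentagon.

turn left 132°, forward 5.4 m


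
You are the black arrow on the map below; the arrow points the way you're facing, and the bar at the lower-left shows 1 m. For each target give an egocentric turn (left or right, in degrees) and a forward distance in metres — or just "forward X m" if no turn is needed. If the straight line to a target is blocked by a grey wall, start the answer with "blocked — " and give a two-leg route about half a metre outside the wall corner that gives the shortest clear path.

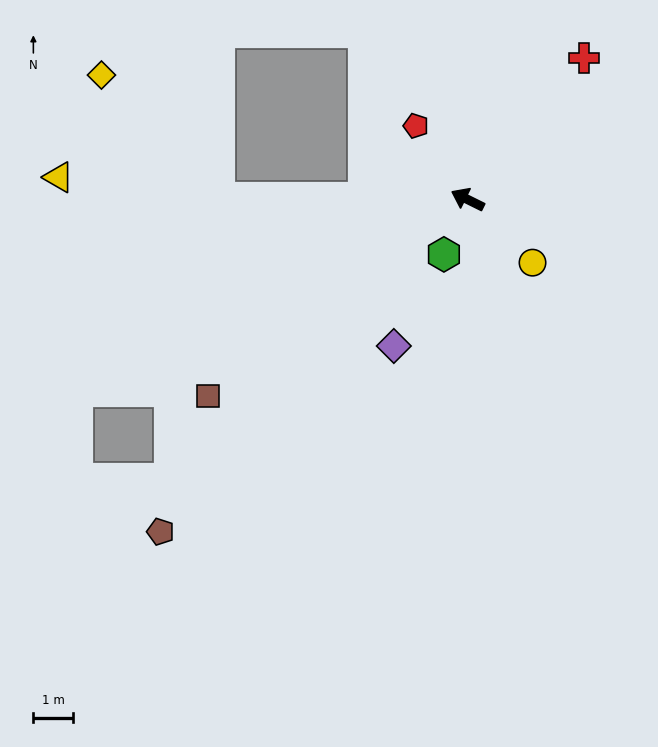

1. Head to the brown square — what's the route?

turn left 63°, forward 8.2 m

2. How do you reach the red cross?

turn right 103°, forward 4.6 m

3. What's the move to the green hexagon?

turn left 93°, forward 1.5 m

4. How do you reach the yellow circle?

turn left 162°, forward 2.3 m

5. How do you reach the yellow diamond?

blocked — turn left 26°, forward 6.3 m, then turn right 46°, forward 4.3 m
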